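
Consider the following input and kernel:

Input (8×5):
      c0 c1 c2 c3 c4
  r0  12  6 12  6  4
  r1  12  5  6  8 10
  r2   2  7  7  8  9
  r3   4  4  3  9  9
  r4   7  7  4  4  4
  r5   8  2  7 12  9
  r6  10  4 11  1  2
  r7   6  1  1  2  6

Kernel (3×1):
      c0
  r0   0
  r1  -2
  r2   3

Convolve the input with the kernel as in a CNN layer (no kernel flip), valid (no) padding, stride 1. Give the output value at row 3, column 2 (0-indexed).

13

The receptive field on the input at this output position is [3 / 4 / 7]. Elementwise product with the kernel and sum: 4·-2 + 7·3.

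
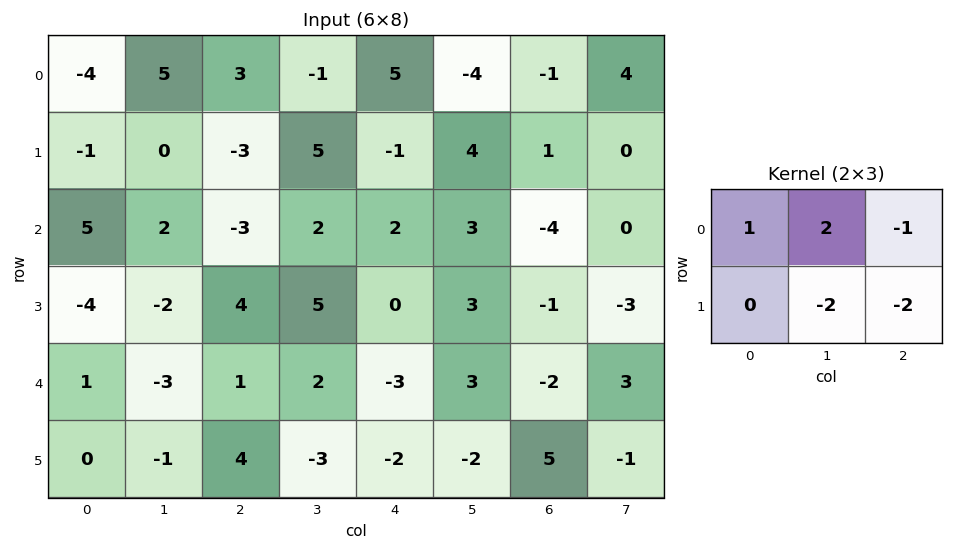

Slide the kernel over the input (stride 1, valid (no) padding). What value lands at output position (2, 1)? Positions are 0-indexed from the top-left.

The receptive field on the input at this output position is [2 -3 2 / -2 4 5]. Elementwise product with the kernel and sum: 2·1 + -3·2 + 2·-1 + 4·-2 + 5·-2.

-24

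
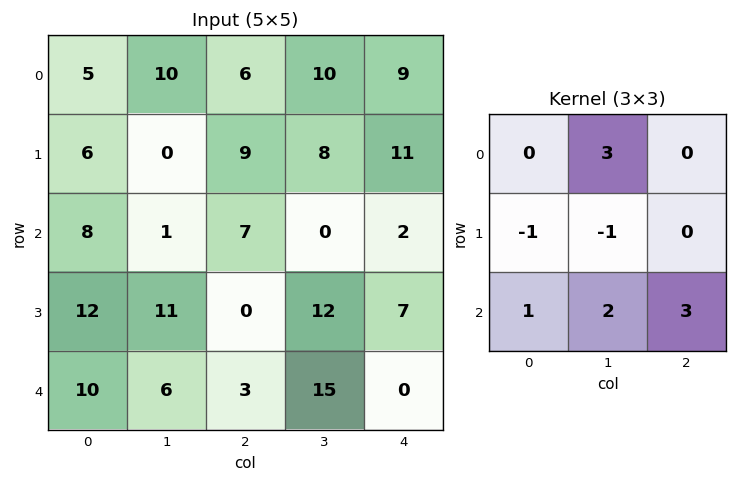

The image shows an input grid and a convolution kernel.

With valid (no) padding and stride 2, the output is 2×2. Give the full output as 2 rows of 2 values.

Output[0,0]: The receptive field on the input at this output position is [5 10 6 / 6 0 9 / 8 1 7]. Elementwise product with the kernel and sum: 10·3 + 6·-1 + 0·-1 + 8·1 + 1·2 + 7·3.

55 26
11 21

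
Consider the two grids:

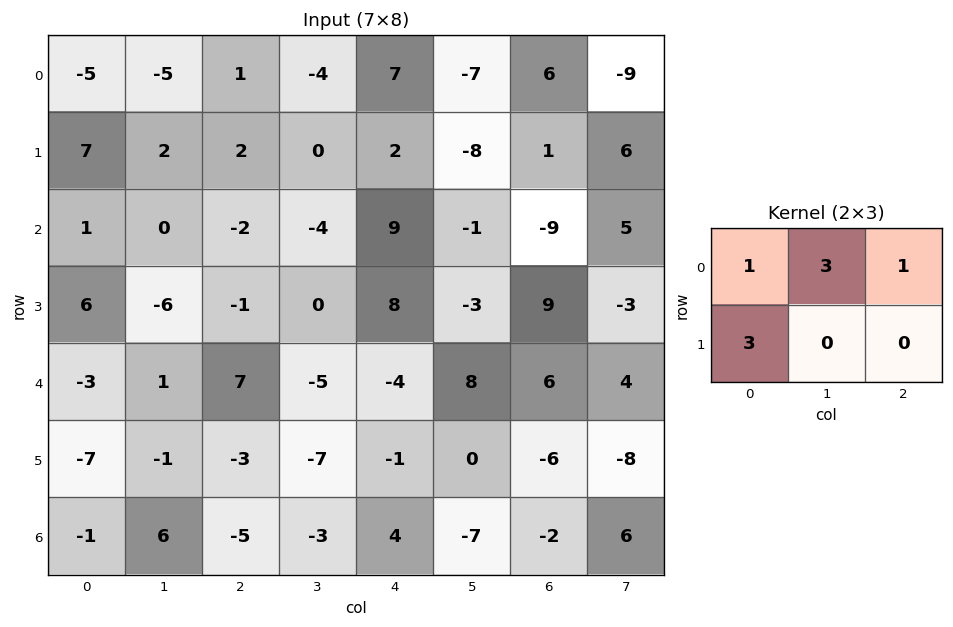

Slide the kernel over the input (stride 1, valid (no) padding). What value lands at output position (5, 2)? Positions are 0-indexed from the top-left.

The receptive field on the input at this output position is [-3 -7 -1 / -5 -3 4]. Elementwise product with the kernel and sum: -3·1 + -7·3 + -1·1 + -5·3.

-40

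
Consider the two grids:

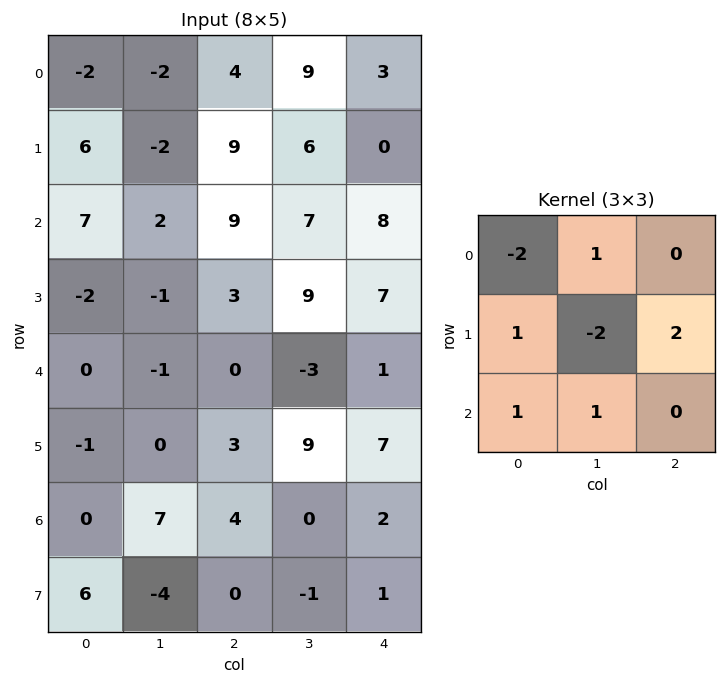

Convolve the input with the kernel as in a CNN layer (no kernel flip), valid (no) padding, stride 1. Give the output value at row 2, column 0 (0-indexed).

The receptive field on the input at this output position is [7 2 9 / -2 -1 3 / 0 -1 0]. Elementwise product with the kernel and sum: 7·-2 + 2·1 + -2·1 + -1·-2 + 3·2 + 0·1 + -1·1.

-7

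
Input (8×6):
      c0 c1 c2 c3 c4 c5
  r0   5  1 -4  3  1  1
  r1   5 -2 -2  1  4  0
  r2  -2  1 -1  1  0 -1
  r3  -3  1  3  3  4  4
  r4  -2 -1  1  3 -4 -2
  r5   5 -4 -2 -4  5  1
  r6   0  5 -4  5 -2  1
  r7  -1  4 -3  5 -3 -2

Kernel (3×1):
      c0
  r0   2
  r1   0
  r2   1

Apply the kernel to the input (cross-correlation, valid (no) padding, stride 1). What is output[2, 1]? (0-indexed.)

The receptive field on the input at this output position is [1 / 1 / -1]. Elementwise product with the kernel and sum: 1·2 + -1·1.

1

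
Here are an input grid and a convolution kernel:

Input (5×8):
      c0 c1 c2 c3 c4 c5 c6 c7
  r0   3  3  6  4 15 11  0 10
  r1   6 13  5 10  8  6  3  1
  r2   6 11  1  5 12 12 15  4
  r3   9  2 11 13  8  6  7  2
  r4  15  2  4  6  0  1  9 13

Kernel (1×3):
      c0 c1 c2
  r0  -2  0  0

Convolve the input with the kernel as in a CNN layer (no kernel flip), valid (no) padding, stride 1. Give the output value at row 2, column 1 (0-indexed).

The receptive field on the input at this output position is [11 1 5]. Elementwise product with the kernel and sum: 11·-2.

-22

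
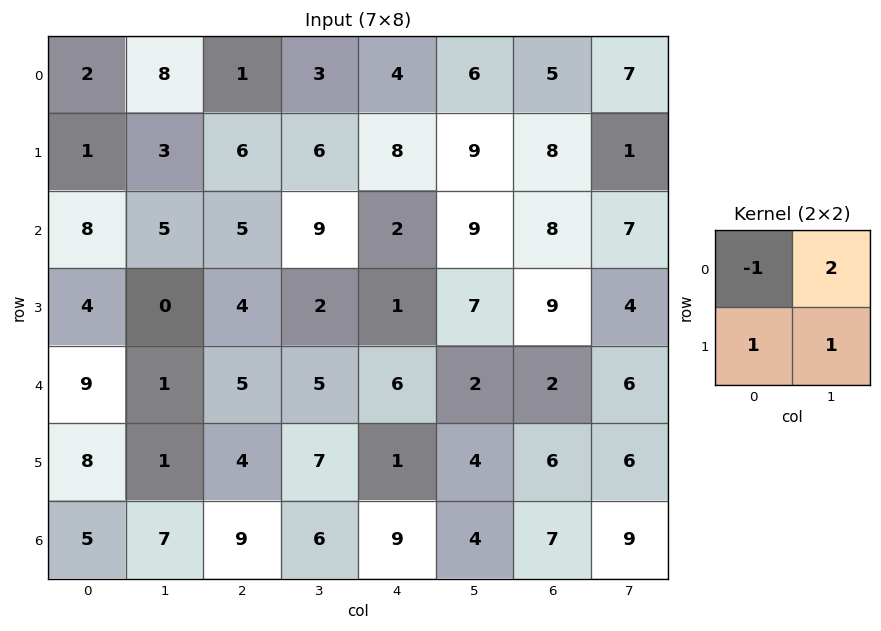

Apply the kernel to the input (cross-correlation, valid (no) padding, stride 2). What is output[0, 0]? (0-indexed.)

The receptive field on the input at this output position is [2 8 / 1 3]. Elementwise product with the kernel and sum: 2·-1 + 8·2 + 1·1 + 3·1.

18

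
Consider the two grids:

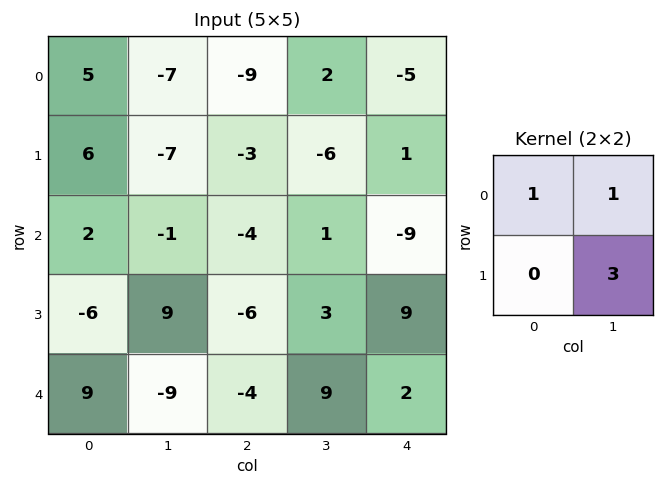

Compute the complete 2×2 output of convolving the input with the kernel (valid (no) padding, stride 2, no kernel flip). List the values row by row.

Output[0,0]: The receptive field on the input at this output position is [5 -7 / 6 -7]. Elementwise product with the kernel and sum: 5·1 + -7·1 + -7·3.
Output[0,1]: The receptive field on the input at this output position is [-9 2 / -3 -6]. Elementwise product with the kernel and sum: -9·1 + 2·1 + -6·3.

-23 -25
28 6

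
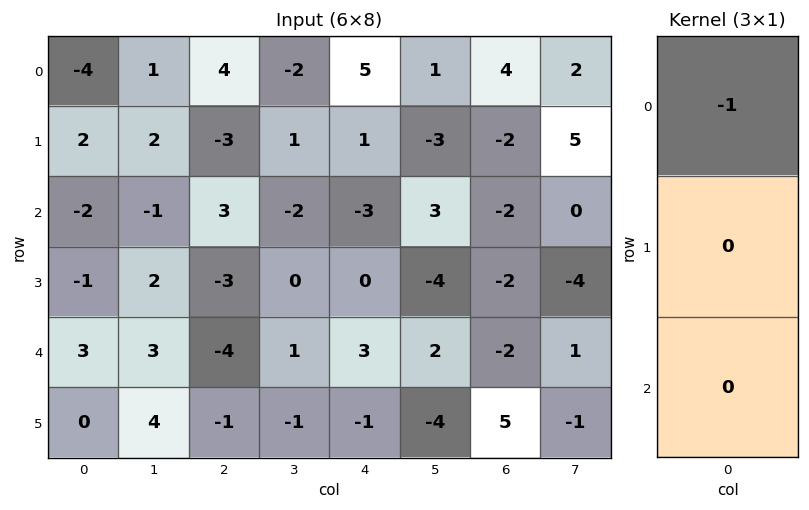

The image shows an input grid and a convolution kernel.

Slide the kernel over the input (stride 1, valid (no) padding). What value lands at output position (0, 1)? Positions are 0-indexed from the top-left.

-1

The receptive field on the input at this output position is [1 / 2 / -1]. Elementwise product with the kernel and sum: 1·-1.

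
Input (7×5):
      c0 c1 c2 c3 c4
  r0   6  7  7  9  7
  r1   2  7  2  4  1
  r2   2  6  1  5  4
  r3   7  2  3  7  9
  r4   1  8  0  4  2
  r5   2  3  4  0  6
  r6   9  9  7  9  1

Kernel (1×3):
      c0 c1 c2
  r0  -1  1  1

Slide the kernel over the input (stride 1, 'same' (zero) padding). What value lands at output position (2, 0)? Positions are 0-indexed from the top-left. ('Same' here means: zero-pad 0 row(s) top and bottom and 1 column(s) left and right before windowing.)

8

The receptive field on the zero-padded input at this output position is [0 2 6]. Elementwise product with the kernel and sum: 0·-1 + 2·1 + 6·1.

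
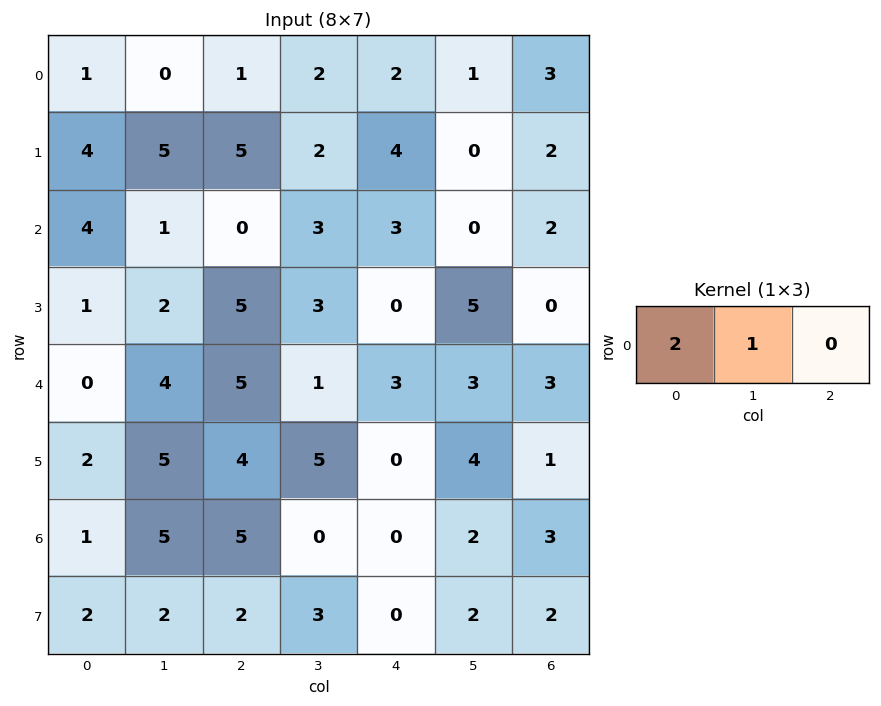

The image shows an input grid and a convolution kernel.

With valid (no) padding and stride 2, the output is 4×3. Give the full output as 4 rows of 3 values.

Output[0,0]: The receptive field on the input at this output position is [1 0 1]. Elementwise product with the kernel and sum: 1·2 + 0·1.

2 4 5
9 3 6
4 11 9
7 10 2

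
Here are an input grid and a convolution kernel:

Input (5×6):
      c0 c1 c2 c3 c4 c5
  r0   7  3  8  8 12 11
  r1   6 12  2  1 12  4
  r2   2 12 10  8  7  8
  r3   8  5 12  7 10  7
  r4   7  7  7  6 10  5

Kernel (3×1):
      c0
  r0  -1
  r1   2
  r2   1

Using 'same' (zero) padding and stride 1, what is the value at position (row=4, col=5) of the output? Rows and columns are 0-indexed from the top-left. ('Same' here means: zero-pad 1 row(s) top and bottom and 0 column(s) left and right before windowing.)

3

The receptive field on the zero-padded input at this output position is [7 / 5 / 0]. Elementwise product with the kernel and sum: 7·-1 + 5·2 + 0·1.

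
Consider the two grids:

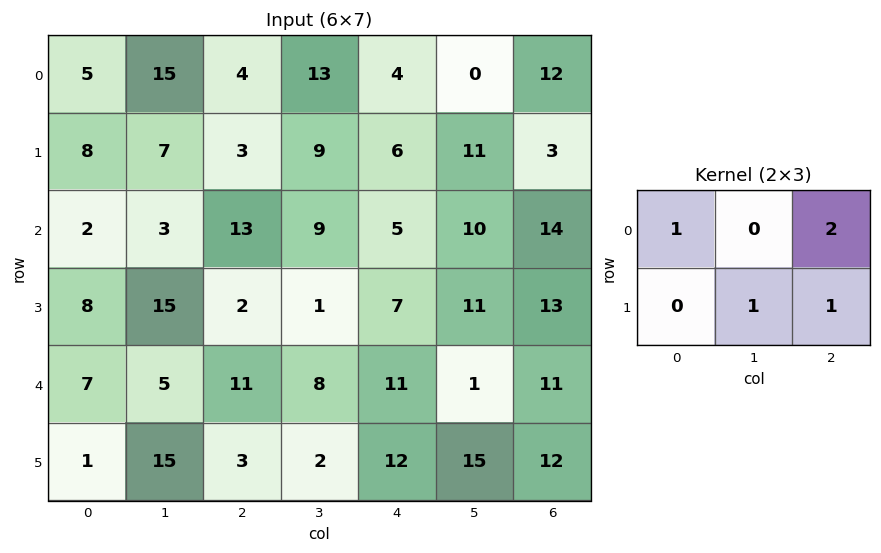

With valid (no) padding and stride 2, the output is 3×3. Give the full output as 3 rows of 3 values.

Output[0,0]: The receptive field on the input at this output position is [5 15 4 / 8 7 3]. Elementwise product with the kernel and sum: 5·1 + 4·2 + 7·1 + 3·1.
Output[0,1]: The receptive field on the input at this output position is [4 13 4 / 3 9 6]. Elementwise product with the kernel and sum: 4·1 + 4·2 + 9·1 + 6·1.

23 27 42
45 31 57
47 47 60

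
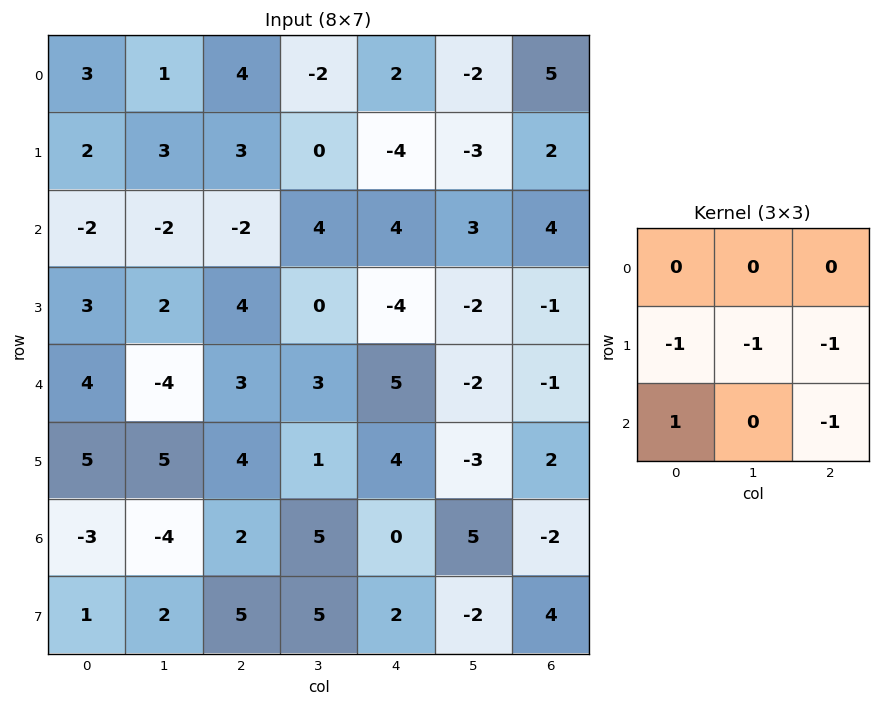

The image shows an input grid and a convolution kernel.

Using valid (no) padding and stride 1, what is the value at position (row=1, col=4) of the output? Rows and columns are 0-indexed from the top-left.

The receptive field on the input at this output position is [-4 -3 2 / 4 3 4 / -4 -2 -1]. Elementwise product with the kernel and sum: 4·-1 + 3·-1 + 4·-1 + -4·1 + -1·-1.

-14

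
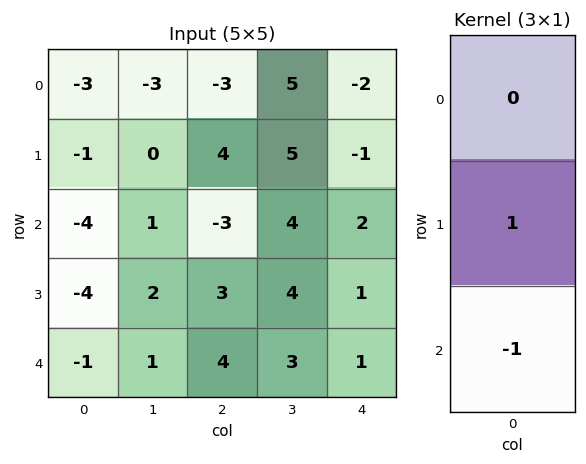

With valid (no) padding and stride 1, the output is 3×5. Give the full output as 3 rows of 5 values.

3 -1 7 1 -3
0 -1 -6 0 1
-3 1 -1 1 0

Output[0,0]: The receptive field on the input at this output position is [-3 / -1 / -4]. Elementwise product with the kernel and sum: -1·1 + -4·-1.
Output[0,1]: The receptive field on the input at this output position is [-3 / 0 / 1]. Elementwise product with the kernel and sum: 0·1 + 1·-1.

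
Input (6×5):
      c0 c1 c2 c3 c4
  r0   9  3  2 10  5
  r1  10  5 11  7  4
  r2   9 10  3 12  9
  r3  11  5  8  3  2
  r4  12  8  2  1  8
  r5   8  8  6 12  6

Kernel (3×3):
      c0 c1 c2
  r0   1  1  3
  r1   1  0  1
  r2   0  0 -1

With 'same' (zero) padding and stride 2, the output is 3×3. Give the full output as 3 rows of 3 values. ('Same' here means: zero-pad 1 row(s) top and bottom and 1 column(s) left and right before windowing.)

-2 6 10
30 56 23
26 19 6

Output[0,0]: The receptive field on the zero-padded input at this output position is [0 0 0 / 0 9 3 / 0 10 5]. Elementwise product with the kernel and sum: 0·1 + 0·1 + 0·3 + 0·1 + 3·1 + 5·-1.
Output[0,1]: The receptive field on the zero-padded input at this output position is [0 0 0 / 3 2 10 / 5 11 7]. Elementwise product with the kernel and sum: 0·1 + 0·1 + 0·3 + 3·1 + 10·1 + 7·-1.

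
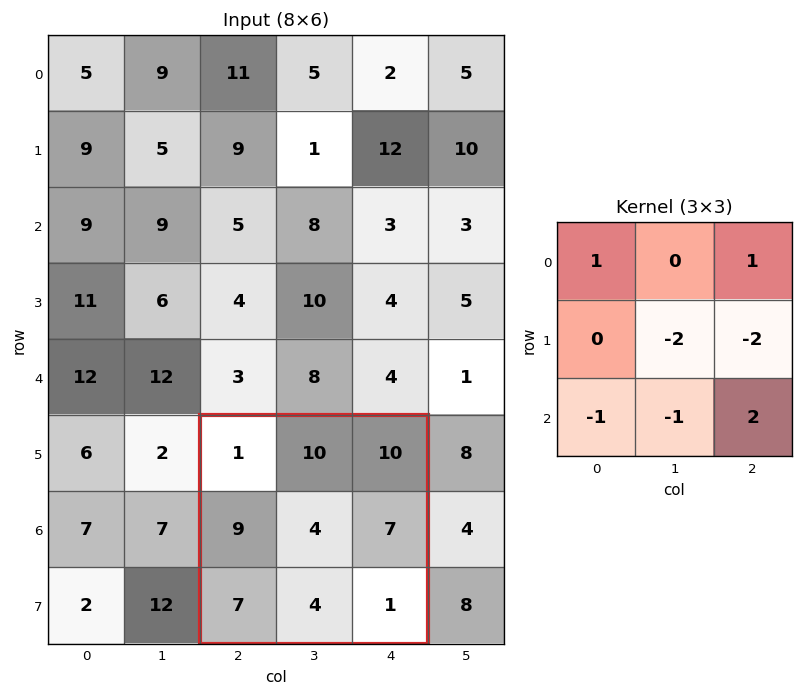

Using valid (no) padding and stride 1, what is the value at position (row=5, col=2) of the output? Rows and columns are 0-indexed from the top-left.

The receptive field on the input at this output position is [1 10 10 / 9 4 7 / 7 4 1]. Elementwise product with the kernel and sum: 1·1 + 10·1 + 4·-2 + 7·-2 + 7·-1 + 4·-1 + 1·2.

-20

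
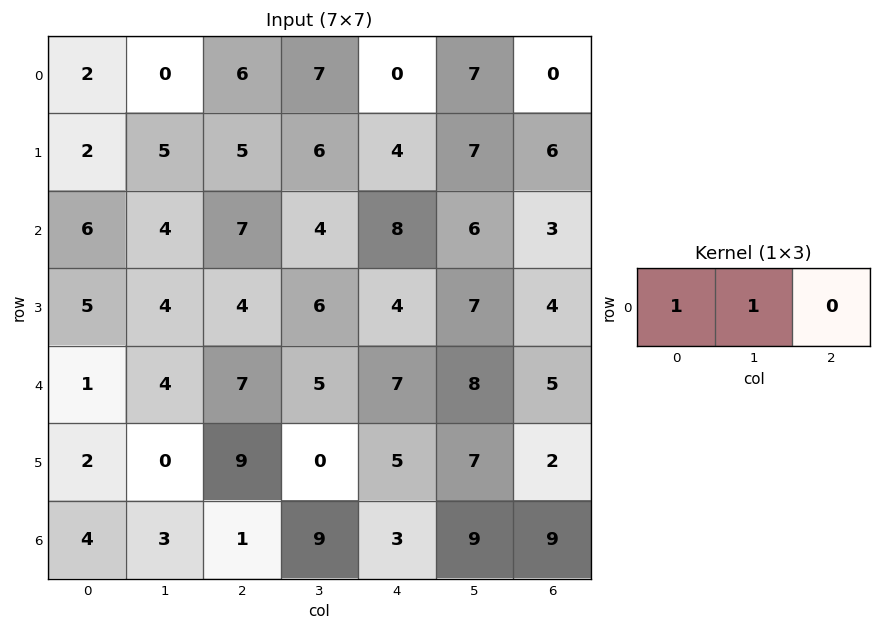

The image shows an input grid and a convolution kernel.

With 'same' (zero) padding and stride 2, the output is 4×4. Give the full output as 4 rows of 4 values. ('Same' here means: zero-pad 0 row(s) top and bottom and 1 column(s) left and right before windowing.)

Output[0,0]: The receptive field on the zero-padded input at this output position is [0 2 0]. Elementwise product with the kernel and sum: 0·1 + 2·1.
Output[0,1]: The receptive field on the zero-padded input at this output position is [0 6 7]. Elementwise product with the kernel and sum: 0·1 + 6·1.

2 6 7 7
6 11 12 9
1 11 12 13
4 4 12 18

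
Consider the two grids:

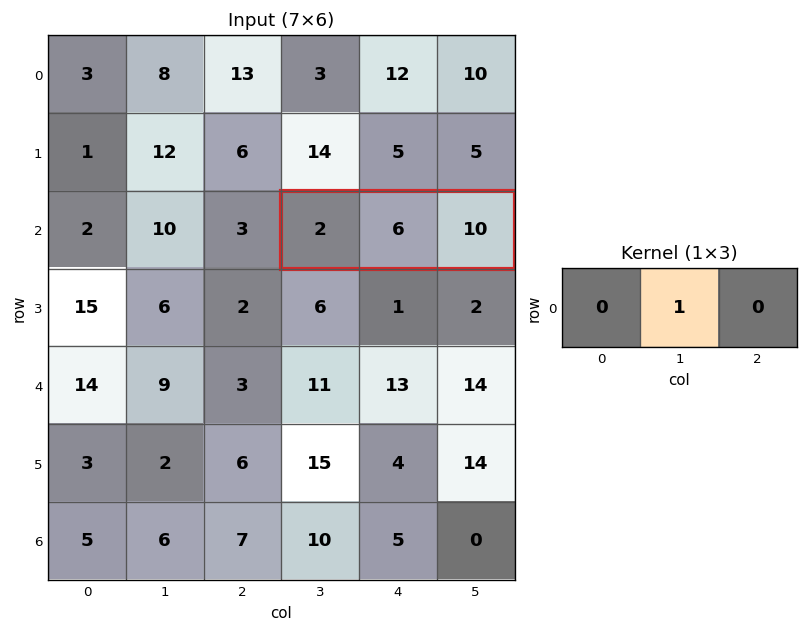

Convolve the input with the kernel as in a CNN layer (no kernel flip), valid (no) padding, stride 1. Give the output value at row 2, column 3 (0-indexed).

6

The receptive field on the input at this output position is [2 6 10]. Elementwise product with the kernel and sum: 6·1.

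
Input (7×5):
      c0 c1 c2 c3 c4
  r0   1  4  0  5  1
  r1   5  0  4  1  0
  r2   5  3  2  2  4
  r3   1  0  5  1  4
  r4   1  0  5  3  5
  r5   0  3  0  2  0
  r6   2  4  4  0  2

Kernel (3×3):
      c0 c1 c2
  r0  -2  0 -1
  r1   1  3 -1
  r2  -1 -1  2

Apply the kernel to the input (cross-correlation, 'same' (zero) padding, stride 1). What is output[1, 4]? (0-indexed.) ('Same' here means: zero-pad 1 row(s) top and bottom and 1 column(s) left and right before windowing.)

The receptive field on the zero-padded input at this output position is [5 1 0 / 1 0 0 / 2 4 0]. Elementwise product with the kernel and sum: 5·-2 + 0·-1 + 1·1 + 0·3 + 0·-1 + 2·-1 + 4·-1 + 0·2.

-15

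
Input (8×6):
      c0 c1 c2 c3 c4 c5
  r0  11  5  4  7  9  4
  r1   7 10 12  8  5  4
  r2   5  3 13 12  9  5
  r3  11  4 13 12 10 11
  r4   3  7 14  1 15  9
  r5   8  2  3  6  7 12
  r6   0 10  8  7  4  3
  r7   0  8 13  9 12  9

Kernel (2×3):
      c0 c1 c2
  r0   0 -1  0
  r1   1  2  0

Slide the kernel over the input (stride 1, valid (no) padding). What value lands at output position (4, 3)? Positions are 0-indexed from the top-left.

5

The receptive field on the input at this output position is [1 15 9 / 6 7 12]. Elementwise product with the kernel and sum: 15·-1 + 6·1 + 7·2.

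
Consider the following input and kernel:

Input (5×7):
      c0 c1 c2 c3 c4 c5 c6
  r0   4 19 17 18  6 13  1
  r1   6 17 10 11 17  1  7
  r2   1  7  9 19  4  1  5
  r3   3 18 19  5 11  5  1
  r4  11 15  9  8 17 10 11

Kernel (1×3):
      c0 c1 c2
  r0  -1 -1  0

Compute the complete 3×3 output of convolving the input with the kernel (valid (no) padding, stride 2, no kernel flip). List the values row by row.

-23 -35 -19
-8 -28 -5
-26 -17 -27

Output[0,0]: The receptive field on the input at this output position is [4 19 17]. Elementwise product with the kernel and sum: 4·-1 + 19·-1.
Output[0,1]: The receptive field on the input at this output position is [17 18 6]. Elementwise product with the kernel and sum: 17·-1 + 18·-1.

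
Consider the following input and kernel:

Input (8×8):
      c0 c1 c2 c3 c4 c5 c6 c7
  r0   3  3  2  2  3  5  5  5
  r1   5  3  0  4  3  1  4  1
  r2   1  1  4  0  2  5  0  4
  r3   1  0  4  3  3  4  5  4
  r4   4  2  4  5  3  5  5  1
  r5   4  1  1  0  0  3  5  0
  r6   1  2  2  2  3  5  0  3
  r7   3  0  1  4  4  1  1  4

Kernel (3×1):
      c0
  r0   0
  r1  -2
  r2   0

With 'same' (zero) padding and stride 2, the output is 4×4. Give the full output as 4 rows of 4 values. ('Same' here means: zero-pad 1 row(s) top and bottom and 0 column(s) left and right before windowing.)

Output[0,0]: The receptive field on the zero-padded input at this output position is [0 / 3 / 5]. Elementwise product with the kernel and sum: 3·-2.
Output[0,1]: The receptive field on the zero-padded input at this output position is [0 / 2 / 0]. Elementwise product with the kernel and sum: 2·-2.

-6 -4 -6 -10
-2 -8 -4 0
-8 -8 -6 -10
-2 -4 -6 0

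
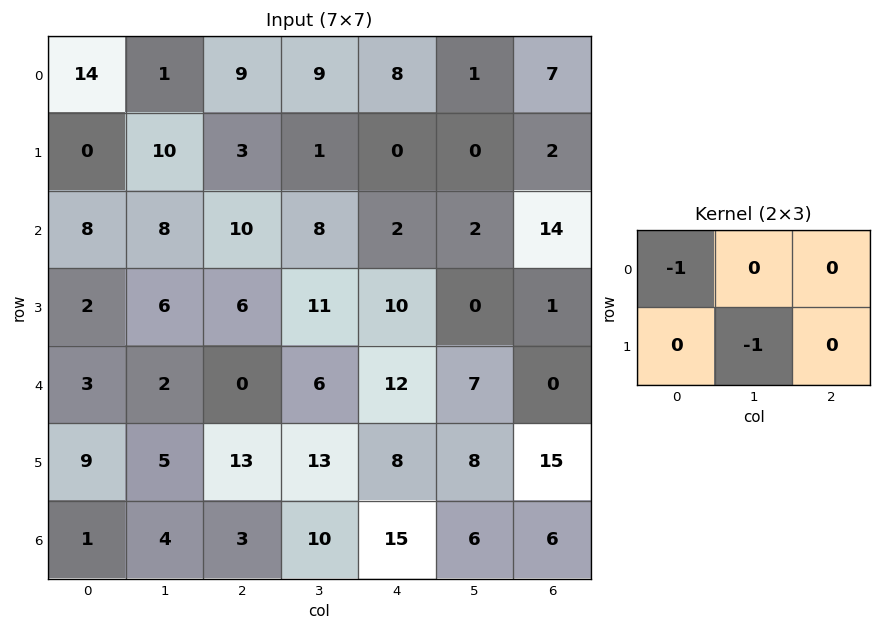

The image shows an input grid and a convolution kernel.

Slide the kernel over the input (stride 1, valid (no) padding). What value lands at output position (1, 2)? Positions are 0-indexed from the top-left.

The receptive field on the input at this output position is [3 1 0 / 10 8 2]. Elementwise product with the kernel and sum: 3·-1 + 8·-1.

-11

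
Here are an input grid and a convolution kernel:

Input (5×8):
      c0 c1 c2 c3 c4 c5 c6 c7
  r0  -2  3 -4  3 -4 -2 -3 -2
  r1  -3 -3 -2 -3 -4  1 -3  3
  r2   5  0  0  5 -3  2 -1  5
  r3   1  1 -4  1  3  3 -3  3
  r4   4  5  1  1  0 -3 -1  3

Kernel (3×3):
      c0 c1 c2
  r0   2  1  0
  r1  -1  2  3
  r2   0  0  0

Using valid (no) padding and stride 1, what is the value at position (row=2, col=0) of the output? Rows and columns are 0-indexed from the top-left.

The receptive field on the input at this output position is [5 0 0 / 1 1 -4 / 4 5 1]. Elementwise product with the kernel and sum: 5·2 + 0·1 + 1·-1 + 1·2 + -4·3.

-1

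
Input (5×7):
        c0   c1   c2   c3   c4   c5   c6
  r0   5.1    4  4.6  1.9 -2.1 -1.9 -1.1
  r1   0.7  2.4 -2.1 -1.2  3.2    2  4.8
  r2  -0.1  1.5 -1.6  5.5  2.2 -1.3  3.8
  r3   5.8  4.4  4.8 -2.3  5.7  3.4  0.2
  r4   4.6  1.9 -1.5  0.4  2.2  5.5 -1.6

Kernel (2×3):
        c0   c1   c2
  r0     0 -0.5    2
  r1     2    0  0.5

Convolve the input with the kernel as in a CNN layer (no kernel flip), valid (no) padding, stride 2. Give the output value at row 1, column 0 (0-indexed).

The receptive field on the input at this output position is [-0.1 1.5 -1.6 / 5.8 4.4 4.8]. Elementwise product with the kernel and sum: 1.5·-0.5 + -1.6·2 + 5.8·2 + 4.8·0.5.

10.05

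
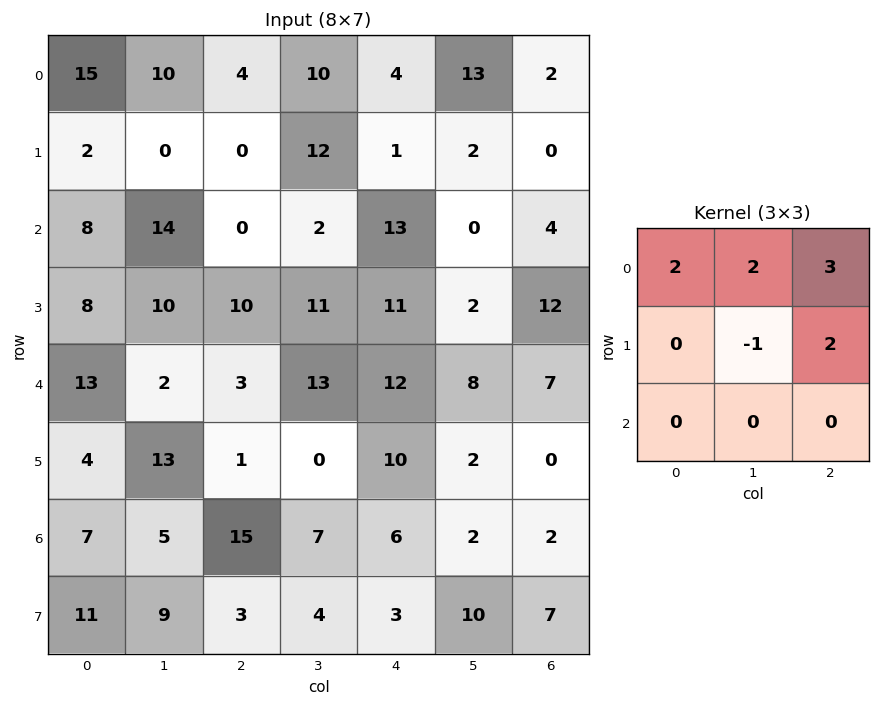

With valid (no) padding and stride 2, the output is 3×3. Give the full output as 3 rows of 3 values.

Output[0,0]: The receptive field on the input at this output position is [15 10 4 / 2 0 0 / 8 14 0]. Elementwise product with the kernel and sum: 15·2 + 10·2 + 4·3 + 0·-1 + 0·2.

62 30 38
54 54 60
28 88 59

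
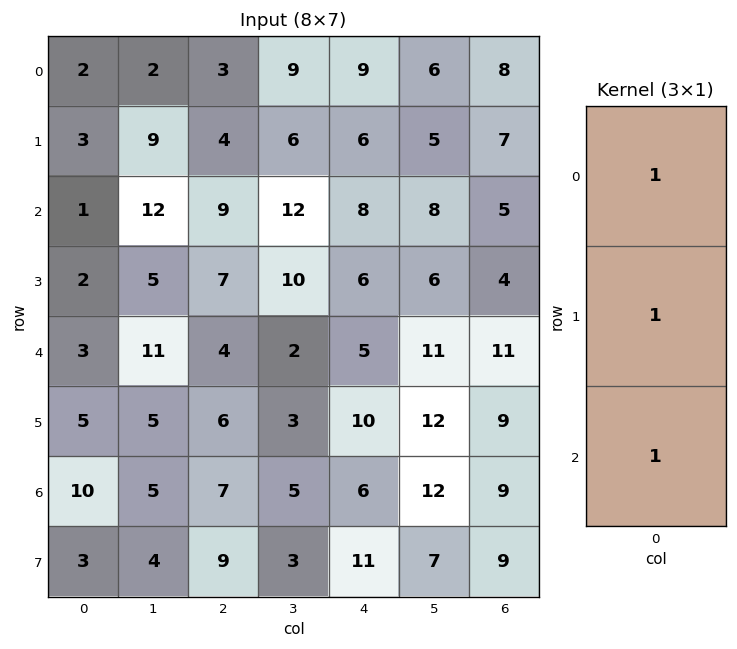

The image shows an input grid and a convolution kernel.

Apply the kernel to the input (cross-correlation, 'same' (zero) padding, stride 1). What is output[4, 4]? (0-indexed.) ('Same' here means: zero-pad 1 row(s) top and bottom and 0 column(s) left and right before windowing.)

21

The receptive field on the zero-padded input at this output position is [6 / 5 / 10]. Elementwise product with the kernel and sum: 6·1 + 5·1 + 10·1.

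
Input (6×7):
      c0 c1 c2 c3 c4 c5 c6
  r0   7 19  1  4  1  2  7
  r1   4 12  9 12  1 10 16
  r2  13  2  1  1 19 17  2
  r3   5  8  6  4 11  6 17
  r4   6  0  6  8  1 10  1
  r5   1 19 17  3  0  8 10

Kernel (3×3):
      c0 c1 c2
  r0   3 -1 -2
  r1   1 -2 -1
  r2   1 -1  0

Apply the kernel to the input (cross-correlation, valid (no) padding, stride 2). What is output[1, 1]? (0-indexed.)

-51

The receptive field on the input at this output position is [1 1 19 / 6 4 11 / 6 8 1]. Elementwise product with the kernel and sum: 1·3 + 1·-1 + 19·-2 + 6·1 + 4·-2 + 11·-1 + 6·1 + 8·-1.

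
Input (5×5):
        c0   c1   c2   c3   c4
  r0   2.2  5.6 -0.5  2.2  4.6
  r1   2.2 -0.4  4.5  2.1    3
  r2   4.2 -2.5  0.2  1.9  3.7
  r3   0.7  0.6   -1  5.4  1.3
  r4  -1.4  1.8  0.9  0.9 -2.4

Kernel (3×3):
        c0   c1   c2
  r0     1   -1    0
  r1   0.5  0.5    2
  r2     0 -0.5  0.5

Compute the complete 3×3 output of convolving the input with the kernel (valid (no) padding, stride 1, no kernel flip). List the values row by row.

7.85 13.2 7.5
3.05 0.95 8.8
4.9 7.9 1.45

Output[0,0]: The receptive field on the input at this output position is [2.2 5.6 -0.5 / 2.2 -0.4 4.5 / 4.2 -2.5 0.2]. Elementwise product with the kernel and sum: 2.2·1 + 5.6·-1 + 2.2·0.5 + -0.4·0.5 + 4.5·2 + -2.5·-0.5 + 0.2·0.5.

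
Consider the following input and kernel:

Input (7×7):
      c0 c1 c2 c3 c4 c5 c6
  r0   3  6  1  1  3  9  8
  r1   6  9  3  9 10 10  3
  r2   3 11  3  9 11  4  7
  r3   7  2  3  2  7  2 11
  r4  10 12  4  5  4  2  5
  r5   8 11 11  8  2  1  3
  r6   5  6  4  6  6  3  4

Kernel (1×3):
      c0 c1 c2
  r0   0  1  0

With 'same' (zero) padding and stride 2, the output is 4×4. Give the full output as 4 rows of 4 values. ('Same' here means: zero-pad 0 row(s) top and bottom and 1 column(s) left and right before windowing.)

Output[0,0]: The receptive field on the zero-padded input at this output position is [0 3 6]. Elementwise product with the kernel and sum: 3·1.

3 1 3 8
3 3 11 7
10 4 4 5
5 4 6 4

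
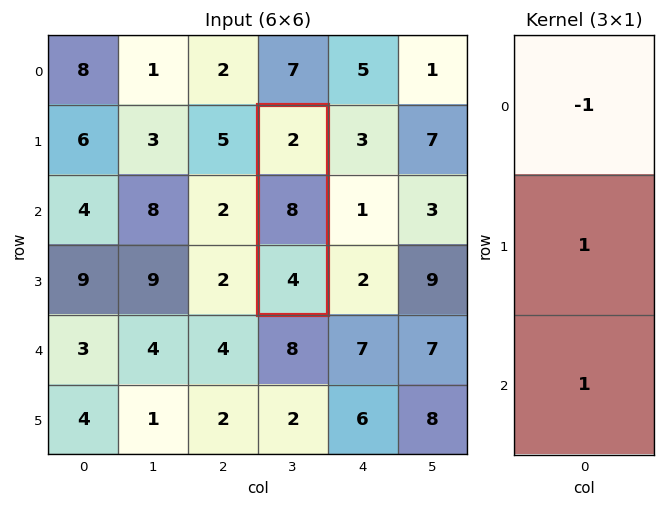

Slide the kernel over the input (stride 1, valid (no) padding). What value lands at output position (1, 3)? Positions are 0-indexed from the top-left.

10

The receptive field on the input at this output position is [2 / 8 / 4]. Elementwise product with the kernel and sum: 2·-1 + 8·1 + 4·1.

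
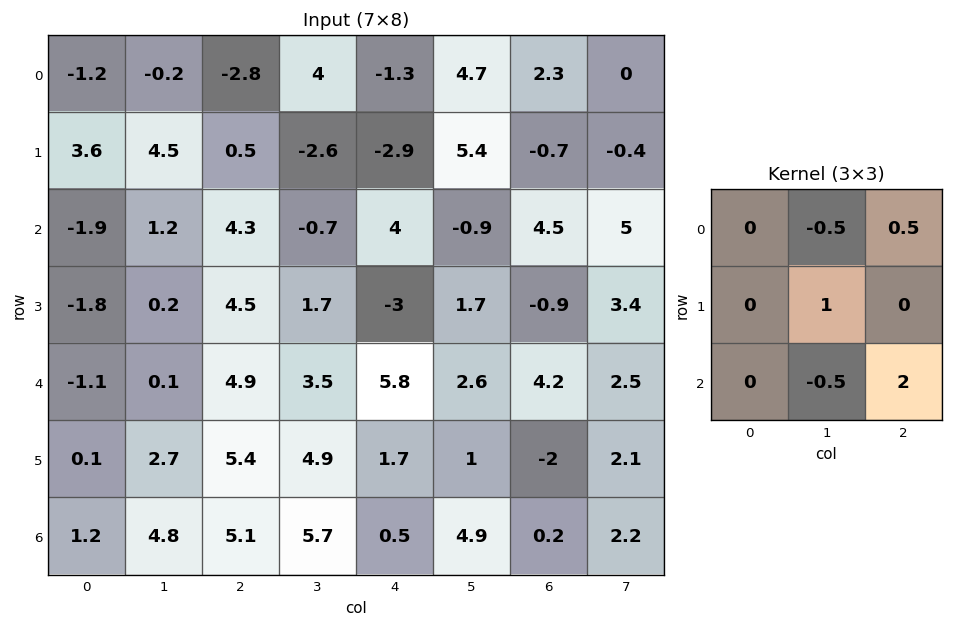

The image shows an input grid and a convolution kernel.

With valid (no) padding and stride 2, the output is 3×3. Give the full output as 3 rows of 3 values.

11.2 3.1 13.65
11.5 13.9 11.5
12.9 4.2 -0.25

Output[0,0]: The receptive field on the input at this output position is [-1.2 -0.2 -2.8 / 3.6 4.5 0.5 / -1.9 1.2 4.3]. Elementwise product with the kernel and sum: -0.2·-0.5 + -2.8·0.5 + 4.5·1 + 1.2·-0.5 + 4.3·2.
Output[0,1]: The receptive field on the input at this output position is [-2.8 4 -1.3 / 0.5 -2.6 -2.9 / 4.3 -0.7 4]. Elementwise product with the kernel and sum: 4·-0.5 + -1.3·0.5 + -2.6·1 + -0.7·-0.5 + 4·2.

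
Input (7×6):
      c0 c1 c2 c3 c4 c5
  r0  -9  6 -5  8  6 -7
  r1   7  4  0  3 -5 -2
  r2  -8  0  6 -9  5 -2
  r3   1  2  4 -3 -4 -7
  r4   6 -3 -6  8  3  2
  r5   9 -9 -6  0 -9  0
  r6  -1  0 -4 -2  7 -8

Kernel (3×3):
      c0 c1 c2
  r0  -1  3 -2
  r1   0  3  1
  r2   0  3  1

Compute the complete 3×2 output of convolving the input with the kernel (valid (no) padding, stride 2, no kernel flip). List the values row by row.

Output[0,0]: The receptive field on the input at this output position is [-9 6 -5 / 7 4 0 / -8 0 6]. Elementwise product with the kernel and sum: -9·-1 + 6·3 + -5·-2 + 4·3 + 0·1 + 0·3 + 6·1.

55 -1
-9 -29
-40 16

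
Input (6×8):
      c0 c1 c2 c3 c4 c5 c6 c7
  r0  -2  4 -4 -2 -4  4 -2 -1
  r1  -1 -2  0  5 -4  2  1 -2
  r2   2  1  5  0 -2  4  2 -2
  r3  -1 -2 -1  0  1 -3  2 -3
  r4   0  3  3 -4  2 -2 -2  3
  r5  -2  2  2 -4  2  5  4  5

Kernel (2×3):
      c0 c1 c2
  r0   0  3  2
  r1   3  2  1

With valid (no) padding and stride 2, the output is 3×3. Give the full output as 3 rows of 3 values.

Output[0,0]: The receptive field on the input at this output position is [-2 4 -4 / -1 -2 0]. Elementwise product with the kernel and sum: 4·3 + -4·2 + -1·3 + -2·2 + 0·1.
Output[0,1]: The receptive field on the input at this output position is [-4 -2 -4 / 0 5 -4]. Elementwise product with the kernel and sum: -2·3 + -4·2 + 0·3 + 5·2 + -4·1.

-3 -8 1
5 -6 15
15 -8 10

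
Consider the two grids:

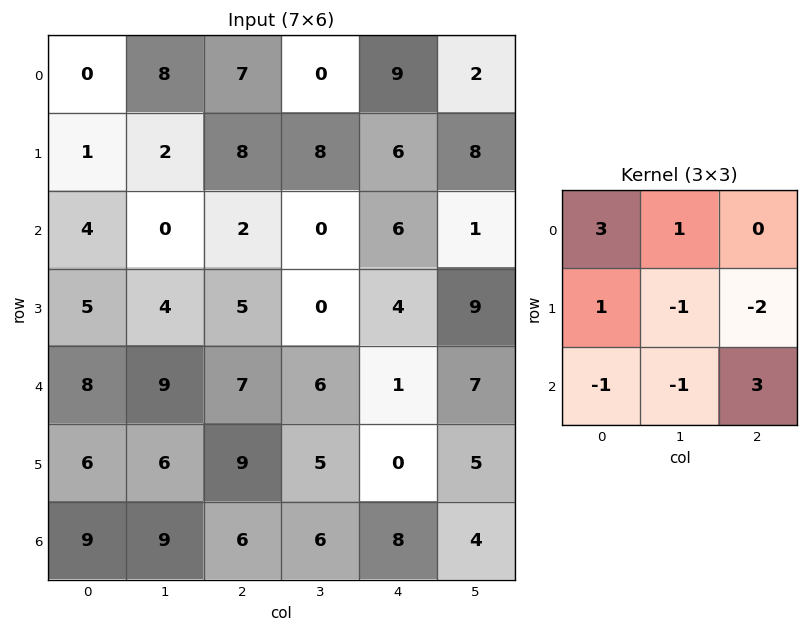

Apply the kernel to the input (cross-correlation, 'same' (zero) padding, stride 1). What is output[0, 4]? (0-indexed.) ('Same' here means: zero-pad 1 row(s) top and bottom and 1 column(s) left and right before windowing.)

-3

The receptive field on the zero-padded input at this output position is [0 0 0 / 0 9 2 / 8 6 8]. Elementwise product with the kernel and sum: 0·3 + 0·1 + 0·1 + 9·-1 + 2·-2 + 8·-1 + 6·-1 + 8·3.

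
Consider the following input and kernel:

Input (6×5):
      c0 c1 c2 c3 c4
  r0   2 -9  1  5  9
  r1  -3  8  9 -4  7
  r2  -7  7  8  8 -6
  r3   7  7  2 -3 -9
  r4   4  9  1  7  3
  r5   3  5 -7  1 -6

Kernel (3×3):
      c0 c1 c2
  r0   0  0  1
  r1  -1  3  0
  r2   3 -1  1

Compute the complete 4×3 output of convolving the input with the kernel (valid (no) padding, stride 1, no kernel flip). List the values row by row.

8 45 -2
53 29 23
26 40 -18
22 14 -17

Output[0,0]: The receptive field on the input at this output position is [2 -9 1 / -3 8 9 / -7 7 8]. Elementwise product with the kernel and sum: 1·1 + -3·-1 + 8·3 + -7·3 + 7·-1 + 8·1.
Output[0,1]: The receptive field on the input at this output position is [-9 1 5 / 8 9 -4 / 7 8 8]. Elementwise product with the kernel and sum: 5·1 + 8·-1 + 9·3 + 7·3 + 8·-1 + 8·1.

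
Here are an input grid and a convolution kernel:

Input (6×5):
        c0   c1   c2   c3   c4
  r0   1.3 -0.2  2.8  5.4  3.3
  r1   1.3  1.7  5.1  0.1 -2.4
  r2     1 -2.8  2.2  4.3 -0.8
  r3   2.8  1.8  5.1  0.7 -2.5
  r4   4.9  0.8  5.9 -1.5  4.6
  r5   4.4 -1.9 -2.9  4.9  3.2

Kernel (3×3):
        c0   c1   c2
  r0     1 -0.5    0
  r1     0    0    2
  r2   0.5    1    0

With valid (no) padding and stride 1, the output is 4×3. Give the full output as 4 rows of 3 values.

9.3 -0.6 0.7
8.05 13.75 6.7
15.85 3.8 -3.5
14 -7.6 17.4

Output[0,0]: The receptive field on the input at this output position is [1.3 -0.2 2.8 / 1.3 1.7 5.1 / 1 -2.8 2.2]. Elementwise product with the kernel and sum: 1.3·1 + -0.2·-0.5 + 5.1·2 + 1·0.5 + -2.8·1.
Output[0,1]: The receptive field on the input at this output position is [-0.2 2.8 5.4 / 1.7 5.1 0.1 / -2.8 2.2 4.3]. Elementwise product with the kernel and sum: -0.2·1 + 2.8·-0.5 + 0.1·2 + -2.8·0.5 + 2.2·1.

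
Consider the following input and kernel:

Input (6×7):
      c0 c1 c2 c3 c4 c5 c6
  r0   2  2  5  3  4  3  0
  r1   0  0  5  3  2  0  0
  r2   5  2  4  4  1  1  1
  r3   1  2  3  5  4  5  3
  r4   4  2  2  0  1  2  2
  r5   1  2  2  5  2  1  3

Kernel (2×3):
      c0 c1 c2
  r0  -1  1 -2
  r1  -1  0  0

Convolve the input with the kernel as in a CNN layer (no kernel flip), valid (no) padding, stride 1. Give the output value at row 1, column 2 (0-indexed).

-10

The receptive field on the input at this output position is [5 3 2 / 4 4 1]. Elementwise product with the kernel and sum: 5·-1 + 3·1 + 2·-2 + 4·-1.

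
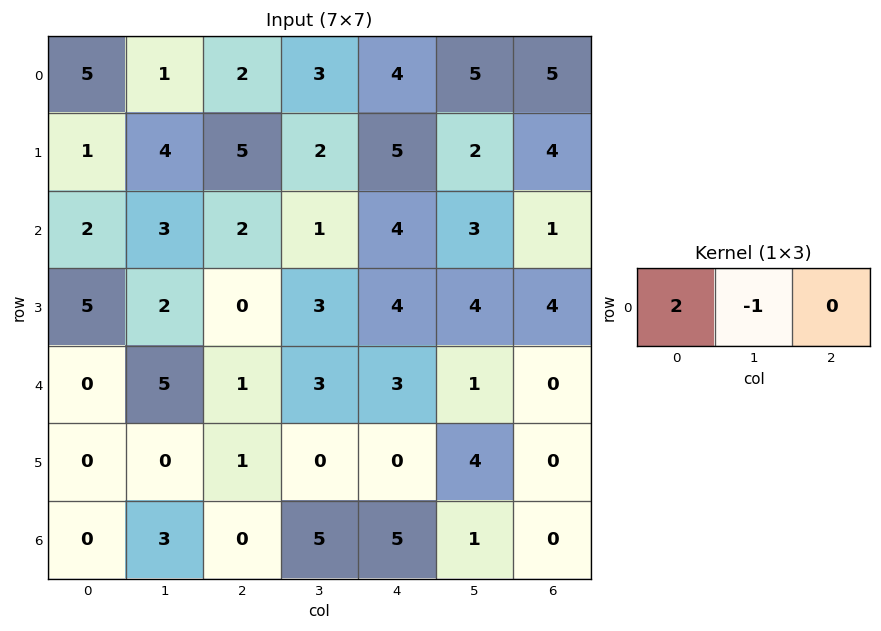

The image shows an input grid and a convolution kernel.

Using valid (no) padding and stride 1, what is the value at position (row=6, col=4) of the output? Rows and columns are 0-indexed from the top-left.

The receptive field on the input at this output position is [5 1 0]. Elementwise product with the kernel and sum: 5·2 + 1·-1.

9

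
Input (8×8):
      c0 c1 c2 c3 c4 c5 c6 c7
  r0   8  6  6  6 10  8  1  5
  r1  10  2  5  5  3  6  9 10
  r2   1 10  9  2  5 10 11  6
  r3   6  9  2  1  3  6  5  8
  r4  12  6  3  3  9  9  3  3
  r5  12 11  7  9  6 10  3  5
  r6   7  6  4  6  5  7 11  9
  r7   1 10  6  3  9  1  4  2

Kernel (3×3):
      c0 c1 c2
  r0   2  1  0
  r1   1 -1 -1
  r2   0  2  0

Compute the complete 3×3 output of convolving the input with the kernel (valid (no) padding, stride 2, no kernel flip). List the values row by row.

Output[0,0]: The receptive field on the input at this output position is [8 6 6 / 10 2 5 / 1 10 9]. Elementwise product with the kernel and sum: 8·2 + 6·1 + 10·1 + 2·-1 + 5·-1 + 10·2.

45 19 36
19 24 30
36 13 34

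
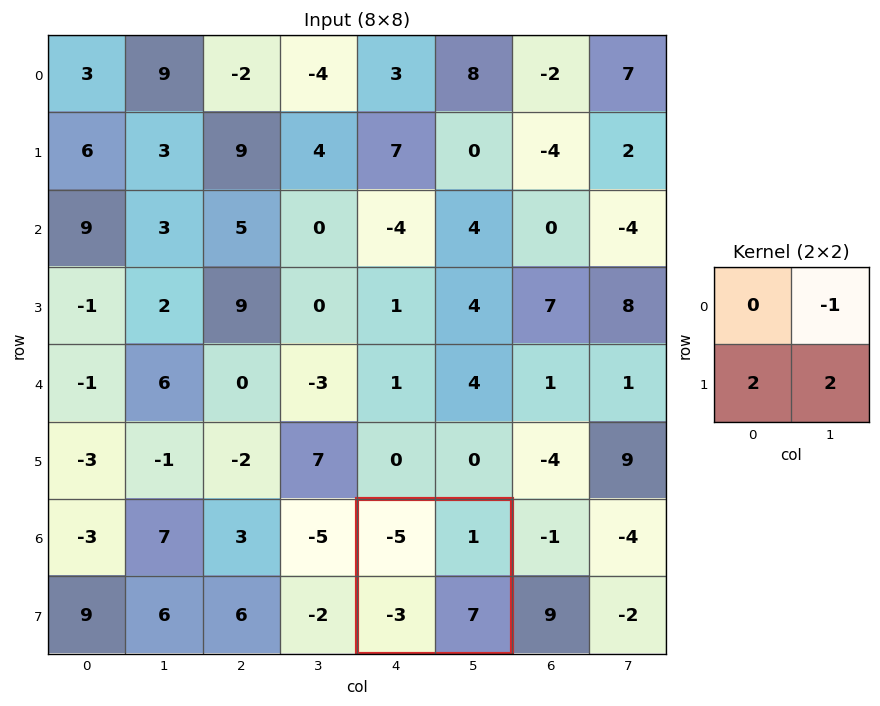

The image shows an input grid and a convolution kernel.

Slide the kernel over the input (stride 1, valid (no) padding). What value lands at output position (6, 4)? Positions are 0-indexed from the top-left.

The receptive field on the input at this output position is [-5 1 / -3 7]. Elementwise product with the kernel and sum: 1·-1 + -3·2 + 7·2.

7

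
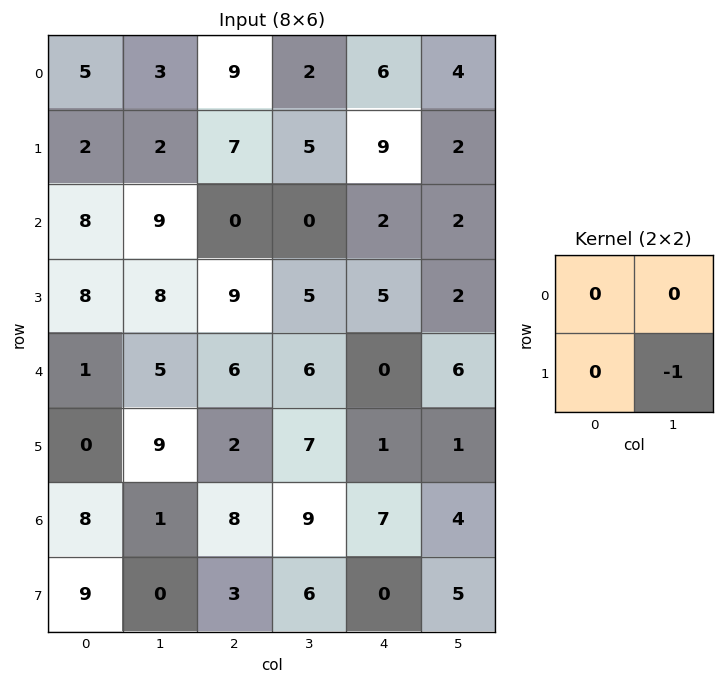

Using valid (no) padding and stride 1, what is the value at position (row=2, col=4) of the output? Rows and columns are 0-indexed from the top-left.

-2

The receptive field on the input at this output position is [2 2 / 5 2]. Elementwise product with the kernel and sum: 2·-1.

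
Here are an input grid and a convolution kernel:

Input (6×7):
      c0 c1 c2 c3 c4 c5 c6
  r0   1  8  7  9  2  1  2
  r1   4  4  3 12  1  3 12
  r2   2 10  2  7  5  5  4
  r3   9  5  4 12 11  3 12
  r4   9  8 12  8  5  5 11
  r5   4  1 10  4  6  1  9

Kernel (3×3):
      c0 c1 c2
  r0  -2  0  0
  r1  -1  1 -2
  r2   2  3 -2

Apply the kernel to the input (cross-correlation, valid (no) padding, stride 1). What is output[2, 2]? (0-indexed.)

20

The receptive field on the input at this output position is [2 7 5 / 4 12 11 / 12 8 5]. Elementwise product with the kernel and sum: 2·-2 + 4·-1 + 12·1 + 11·-2 + 12·2 + 8·3 + 5·-2.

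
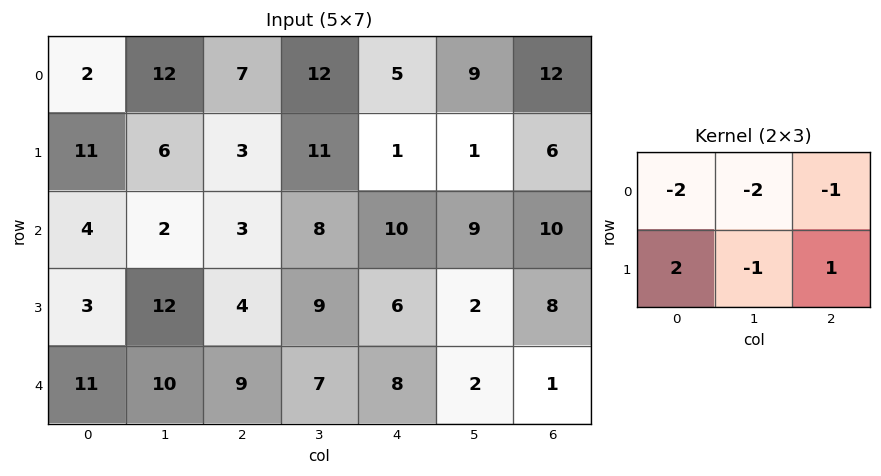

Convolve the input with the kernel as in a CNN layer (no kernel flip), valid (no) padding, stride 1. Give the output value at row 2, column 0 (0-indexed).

The receptive field on the input at this output position is [4 2 3 / 3 12 4]. Elementwise product with the kernel and sum: 4·-2 + 2·-2 + 3·-1 + 3·2 + 12·-1 + 4·1.

-17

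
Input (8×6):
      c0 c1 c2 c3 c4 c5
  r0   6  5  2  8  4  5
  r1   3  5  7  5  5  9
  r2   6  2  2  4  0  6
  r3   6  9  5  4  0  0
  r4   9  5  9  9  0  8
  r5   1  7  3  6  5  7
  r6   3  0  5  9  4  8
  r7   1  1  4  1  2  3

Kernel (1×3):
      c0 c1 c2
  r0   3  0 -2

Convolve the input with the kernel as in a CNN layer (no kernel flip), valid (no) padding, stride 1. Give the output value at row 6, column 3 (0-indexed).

The receptive field on the input at this output position is [9 4 8]. Elementwise product with the kernel and sum: 9·3 + 8·-2.

11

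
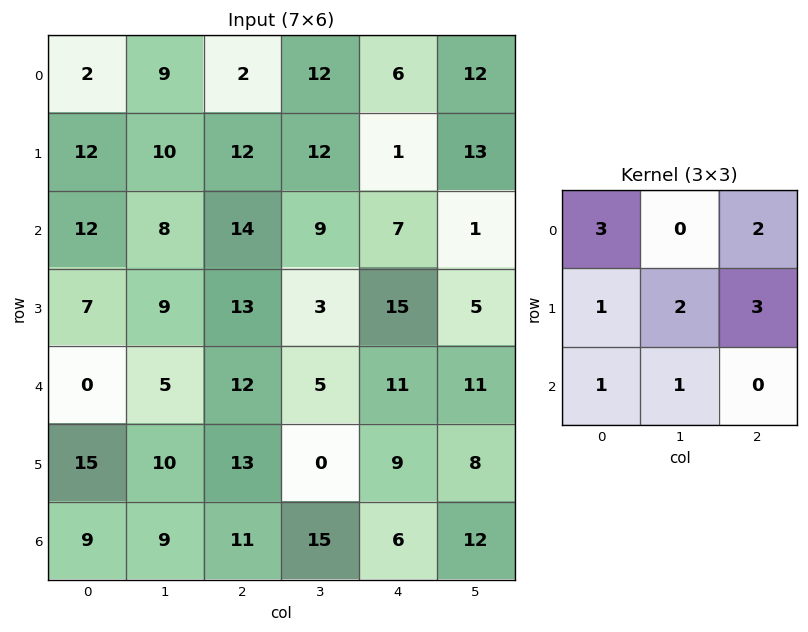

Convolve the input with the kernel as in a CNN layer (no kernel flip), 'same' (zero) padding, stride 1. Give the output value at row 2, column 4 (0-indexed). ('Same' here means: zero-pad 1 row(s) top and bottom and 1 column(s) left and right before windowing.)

The receptive field on the zero-padded input at this output position is [12 1 13 / 9 7 1 / 3 15 5]. Elementwise product with the kernel and sum: 12·3 + 13·2 + 9·1 + 7·2 + 1·3 + 3·1 + 15·1.

106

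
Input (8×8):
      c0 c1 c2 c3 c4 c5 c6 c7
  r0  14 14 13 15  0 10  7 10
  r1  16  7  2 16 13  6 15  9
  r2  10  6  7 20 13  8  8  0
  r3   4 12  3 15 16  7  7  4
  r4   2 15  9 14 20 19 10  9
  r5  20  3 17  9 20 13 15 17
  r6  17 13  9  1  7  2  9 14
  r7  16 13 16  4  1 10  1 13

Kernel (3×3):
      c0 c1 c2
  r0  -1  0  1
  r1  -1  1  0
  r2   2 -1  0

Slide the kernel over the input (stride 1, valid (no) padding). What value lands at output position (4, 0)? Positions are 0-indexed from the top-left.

The receptive field on the input at this output position is [2 15 9 / 20 3 17 / 17 13 9]. Elementwise product with the kernel and sum: 2·-1 + 9·1 + 20·-1 + 3·1 + 17·2 + 13·-1.

11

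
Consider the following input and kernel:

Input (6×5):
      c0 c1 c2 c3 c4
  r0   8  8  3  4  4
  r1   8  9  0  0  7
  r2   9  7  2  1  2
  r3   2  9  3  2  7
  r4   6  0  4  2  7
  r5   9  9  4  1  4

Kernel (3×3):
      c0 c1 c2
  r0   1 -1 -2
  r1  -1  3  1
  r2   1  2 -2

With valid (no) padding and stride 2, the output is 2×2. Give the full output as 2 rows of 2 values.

32 -2
24 1

Output[0,0]: The receptive field on the input at this output position is [8 8 3 / 8 9 0 / 9 7 2]. Elementwise product with the kernel and sum: 8·1 + 8·-1 + 3·-2 + 8·-1 + 9·3 + 0·1 + 9·1 + 7·2 + 2·-2.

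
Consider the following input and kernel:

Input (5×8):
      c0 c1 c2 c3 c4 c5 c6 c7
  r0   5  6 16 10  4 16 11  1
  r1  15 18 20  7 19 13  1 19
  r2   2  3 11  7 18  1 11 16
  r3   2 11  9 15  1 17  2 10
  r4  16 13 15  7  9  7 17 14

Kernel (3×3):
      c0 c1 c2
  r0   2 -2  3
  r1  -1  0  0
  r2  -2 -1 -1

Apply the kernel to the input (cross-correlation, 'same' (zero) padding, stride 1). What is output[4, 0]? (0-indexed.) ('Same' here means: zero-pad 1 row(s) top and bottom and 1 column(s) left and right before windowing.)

The receptive field on the zero-padded input at this output position is [0 2 11 / 0 16 13 / 0 0 0]. Elementwise product with the kernel and sum: 0·2 + 2·-2 + 11·3 + 0·-1 + 0·-2 + 0·-1 + 0·-1.

29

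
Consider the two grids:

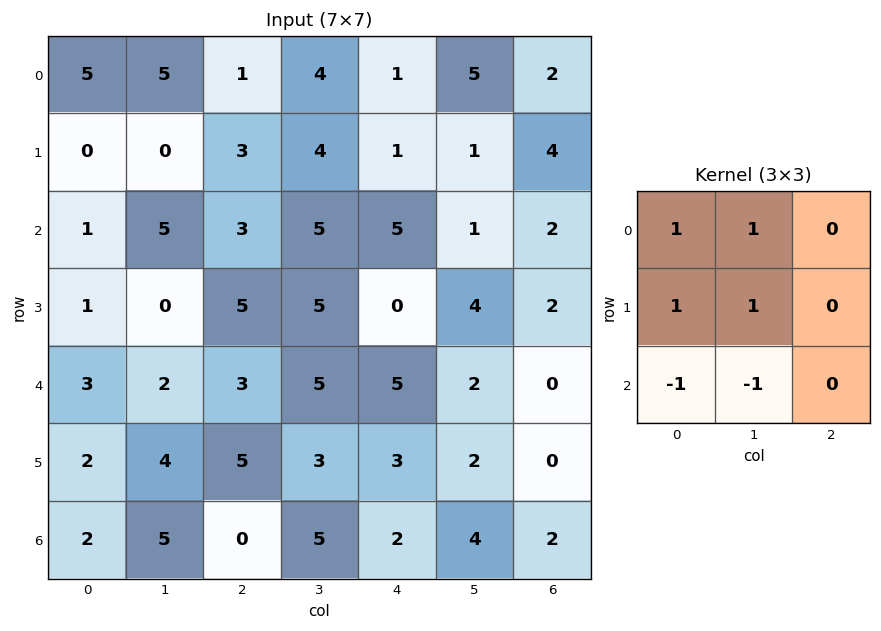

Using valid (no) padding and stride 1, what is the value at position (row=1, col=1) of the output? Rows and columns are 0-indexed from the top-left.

The receptive field on the input at this output position is [0 3 4 / 5 3 5 / 0 5 5]. Elementwise product with the kernel and sum: 0·1 + 3·1 + 5·1 + 3·1 + 0·-1 + 5·-1.

6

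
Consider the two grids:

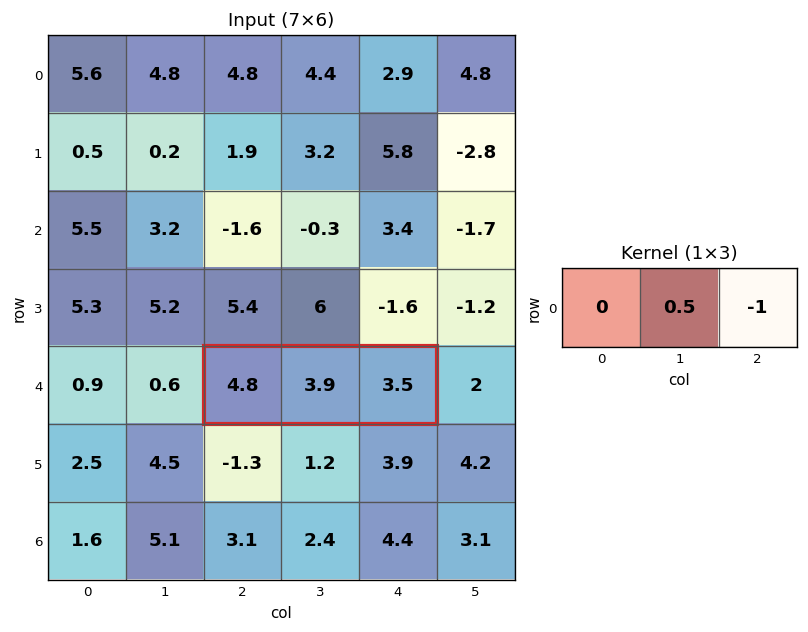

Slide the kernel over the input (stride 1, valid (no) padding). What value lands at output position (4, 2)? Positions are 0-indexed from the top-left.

The receptive field on the input at this output position is [4.8 3.9 3.5]. Elementwise product with the kernel and sum: 3.9·0.5 + 3.5·-1.

-1.55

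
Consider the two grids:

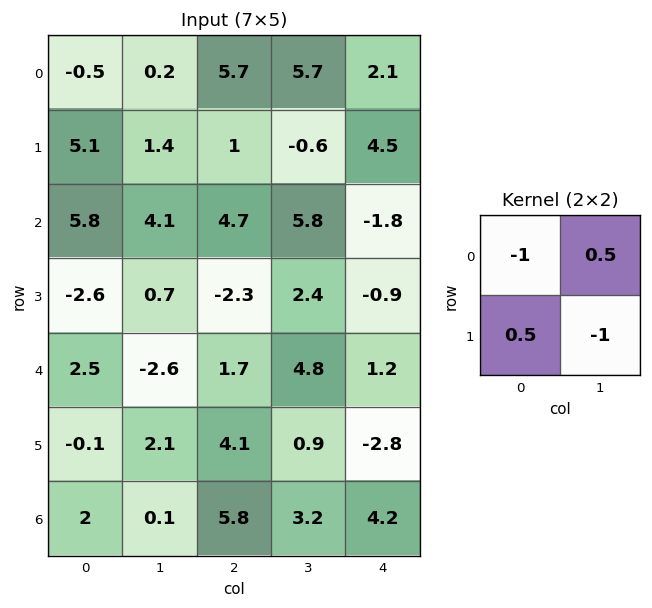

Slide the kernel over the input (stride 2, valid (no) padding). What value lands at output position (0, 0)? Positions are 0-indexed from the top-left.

The receptive field on the input at this output position is [-0.5 0.2 / 5.1 1.4]. Elementwise product with the kernel and sum: -0.5·-1 + 0.2·0.5 + 5.1·0.5 + 1.4·-1.

1.75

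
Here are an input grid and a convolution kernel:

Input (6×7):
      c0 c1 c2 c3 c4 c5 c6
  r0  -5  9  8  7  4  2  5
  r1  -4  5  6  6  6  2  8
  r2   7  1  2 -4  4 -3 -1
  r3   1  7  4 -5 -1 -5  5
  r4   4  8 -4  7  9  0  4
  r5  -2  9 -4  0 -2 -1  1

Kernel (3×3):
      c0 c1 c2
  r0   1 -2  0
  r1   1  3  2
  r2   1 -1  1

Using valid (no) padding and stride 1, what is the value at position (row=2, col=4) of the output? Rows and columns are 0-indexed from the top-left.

17

The receptive field on the input at this output position is [4 -3 -1 / -1 -5 5 / 9 0 4]. Elementwise product with the kernel and sum: 4·1 + -3·-2 + -1·1 + -5·3 + 5·2 + 9·1 + 0·-1 + 4·1.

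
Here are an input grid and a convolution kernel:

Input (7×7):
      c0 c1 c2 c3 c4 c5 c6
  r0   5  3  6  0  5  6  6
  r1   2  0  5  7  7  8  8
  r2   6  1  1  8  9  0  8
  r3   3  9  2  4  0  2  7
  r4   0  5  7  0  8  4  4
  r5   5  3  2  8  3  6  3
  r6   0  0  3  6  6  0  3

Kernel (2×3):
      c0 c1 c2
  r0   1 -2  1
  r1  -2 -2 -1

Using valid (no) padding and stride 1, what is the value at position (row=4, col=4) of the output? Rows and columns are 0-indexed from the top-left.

The receptive field on the input at this output position is [8 4 4 / 3 6 3]. Elementwise product with the kernel and sum: 8·1 + 4·-2 + 4·1 + 3·-2 + 6·-2 + 3·-1.

-17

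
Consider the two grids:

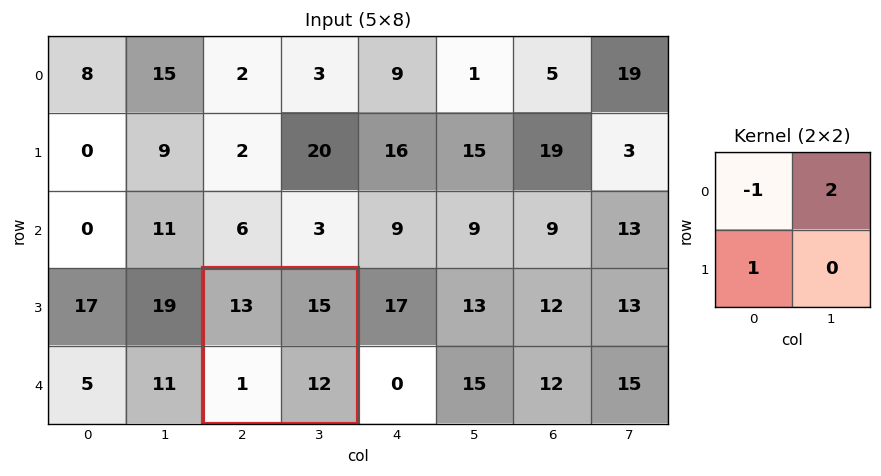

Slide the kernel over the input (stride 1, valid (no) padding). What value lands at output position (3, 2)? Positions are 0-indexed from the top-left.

The receptive field on the input at this output position is [13 15 / 1 12]. Elementwise product with the kernel and sum: 13·-1 + 15·2 + 1·1.

18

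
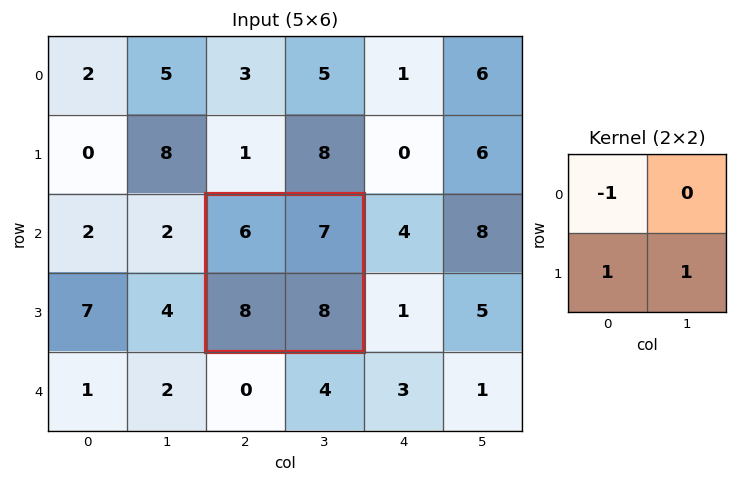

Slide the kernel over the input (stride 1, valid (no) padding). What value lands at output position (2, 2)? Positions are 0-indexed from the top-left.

10

The receptive field on the input at this output position is [6 7 / 8 8]. Elementwise product with the kernel and sum: 6·-1 + 8·1 + 8·1.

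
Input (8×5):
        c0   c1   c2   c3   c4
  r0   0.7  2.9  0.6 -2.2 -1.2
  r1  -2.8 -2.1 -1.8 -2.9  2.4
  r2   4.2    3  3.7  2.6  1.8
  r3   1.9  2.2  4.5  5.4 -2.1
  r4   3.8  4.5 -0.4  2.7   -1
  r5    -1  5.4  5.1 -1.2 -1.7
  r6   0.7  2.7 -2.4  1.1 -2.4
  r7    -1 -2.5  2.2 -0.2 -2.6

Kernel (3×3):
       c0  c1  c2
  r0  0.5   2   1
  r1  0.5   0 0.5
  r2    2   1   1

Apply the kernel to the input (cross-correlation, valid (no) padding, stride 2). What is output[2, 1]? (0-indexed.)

The receptive field on the input at this output position is [-0.4 2.7 -1 / 5.1 -1.2 -1.7 / -2.4 1.1 -2.4]. Elementwise product with the kernel and sum: -0.4·0.5 + 2.7·2 + -1·1 + 5.1·0.5 + -1.7·0.5 + -2.4·2 + 1.1·1 + -2.4·1.

-0.2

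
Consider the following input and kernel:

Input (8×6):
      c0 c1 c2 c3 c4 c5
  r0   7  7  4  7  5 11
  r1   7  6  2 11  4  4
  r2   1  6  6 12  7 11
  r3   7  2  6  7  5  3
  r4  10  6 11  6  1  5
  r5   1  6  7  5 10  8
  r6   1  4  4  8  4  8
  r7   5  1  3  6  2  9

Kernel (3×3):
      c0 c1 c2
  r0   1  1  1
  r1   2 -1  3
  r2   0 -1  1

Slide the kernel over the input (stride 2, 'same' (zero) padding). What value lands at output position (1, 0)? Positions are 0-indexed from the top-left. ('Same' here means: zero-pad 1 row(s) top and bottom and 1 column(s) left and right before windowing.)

The receptive field on the zero-padded input at this output position is [0 7 6 / 0 1 6 / 0 7 2]. Elementwise product with the kernel and sum: 0·1 + 7·1 + 6·1 + 0·2 + 1·-1 + 6·3 + 7·-1 + 2·1.

25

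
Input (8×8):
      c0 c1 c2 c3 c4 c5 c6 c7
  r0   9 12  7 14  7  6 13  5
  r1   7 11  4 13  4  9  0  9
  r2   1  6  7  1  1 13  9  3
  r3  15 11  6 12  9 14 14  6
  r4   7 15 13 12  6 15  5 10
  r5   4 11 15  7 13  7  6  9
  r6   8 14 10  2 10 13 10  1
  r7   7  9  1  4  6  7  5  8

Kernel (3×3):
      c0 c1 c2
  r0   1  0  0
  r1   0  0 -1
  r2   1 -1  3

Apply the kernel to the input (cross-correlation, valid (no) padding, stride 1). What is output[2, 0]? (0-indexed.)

26

The receptive field on the input at this output position is [1 6 7 / 15 11 6 / 7 15 13]. Elementwise product with the kernel and sum: 1·1 + 6·-1 + 7·1 + 15·-1 + 13·3.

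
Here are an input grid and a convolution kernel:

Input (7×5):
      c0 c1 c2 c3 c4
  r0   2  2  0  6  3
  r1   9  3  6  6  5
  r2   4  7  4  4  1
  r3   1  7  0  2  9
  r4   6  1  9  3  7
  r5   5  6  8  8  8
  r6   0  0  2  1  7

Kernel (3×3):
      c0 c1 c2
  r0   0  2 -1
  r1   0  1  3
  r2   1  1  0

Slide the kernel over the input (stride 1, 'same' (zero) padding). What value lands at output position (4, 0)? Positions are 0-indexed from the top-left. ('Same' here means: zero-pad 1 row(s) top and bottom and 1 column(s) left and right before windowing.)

The receptive field on the zero-padded input at this output position is [0 1 7 / 0 6 1 / 0 5 6]. Elementwise product with the kernel and sum: 1·2 + 7·-1 + 6·1 + 1·3 + 0·1 + 5·1.

9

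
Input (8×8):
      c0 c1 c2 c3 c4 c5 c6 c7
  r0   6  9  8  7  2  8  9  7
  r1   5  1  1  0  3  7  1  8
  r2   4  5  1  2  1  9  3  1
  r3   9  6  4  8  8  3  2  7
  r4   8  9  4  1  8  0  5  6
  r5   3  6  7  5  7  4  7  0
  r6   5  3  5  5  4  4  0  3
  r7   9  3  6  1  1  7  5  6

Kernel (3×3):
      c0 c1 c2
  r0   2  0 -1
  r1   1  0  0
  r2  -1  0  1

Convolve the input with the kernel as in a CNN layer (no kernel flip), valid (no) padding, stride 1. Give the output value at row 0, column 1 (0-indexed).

The receptive field on the input at this output position is [9 8 7 / 1 1 0 / 5 1 2]. Elementwise product with the kernel and sum: 9·2 + 7·-1 + 1·1 + 5·-1 + 2·1.

9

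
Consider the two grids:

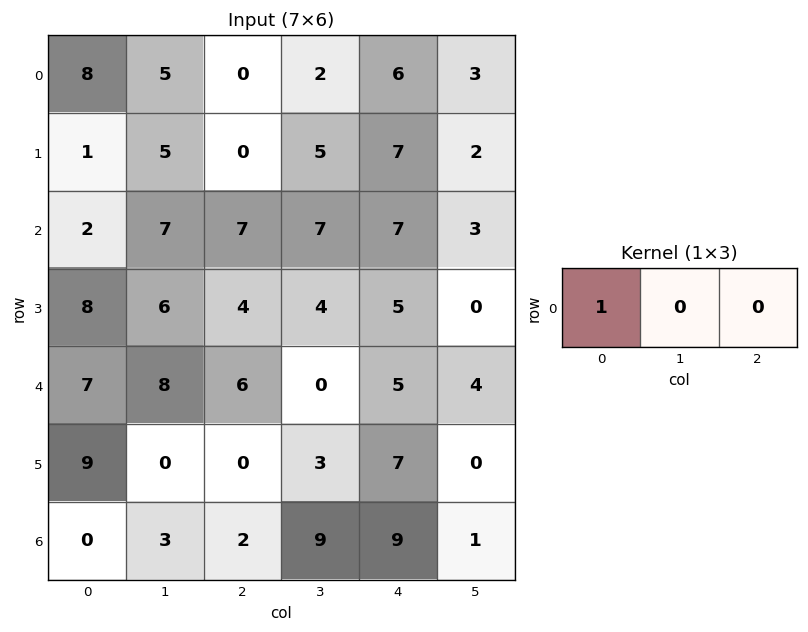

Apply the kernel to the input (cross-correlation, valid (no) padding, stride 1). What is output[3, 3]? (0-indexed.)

The receptive field on the input at this output position is [4 5 0]. Elementwise product with the kernel and sum: 4·1.

4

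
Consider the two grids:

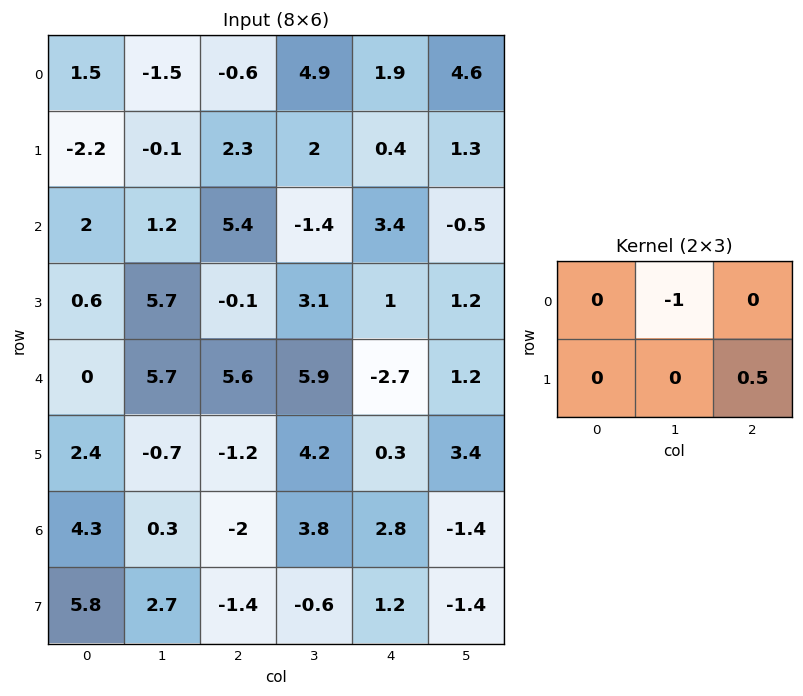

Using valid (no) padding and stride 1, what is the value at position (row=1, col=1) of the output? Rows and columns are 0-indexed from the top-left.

-3

The receptive field on the input at this output position is [-0.1 2.3 2 / 1.2 5.4 -1.4]. Elementwise product with the kernel and sum: 2.3·-1 + -1.4·0.5.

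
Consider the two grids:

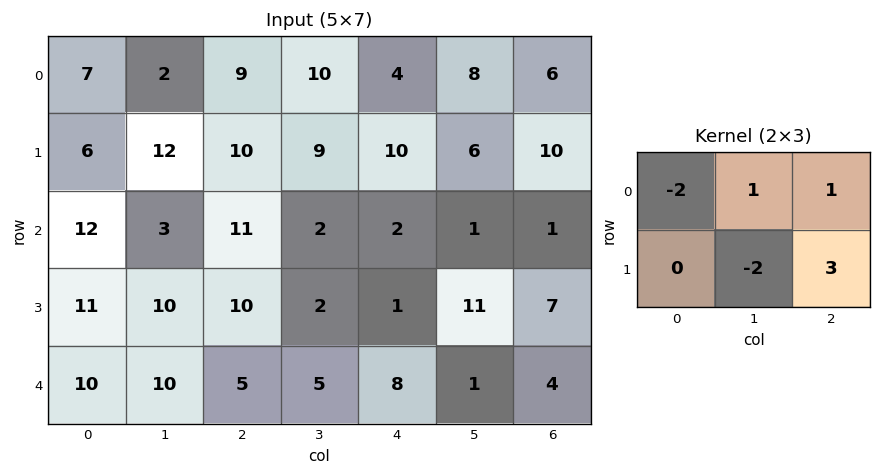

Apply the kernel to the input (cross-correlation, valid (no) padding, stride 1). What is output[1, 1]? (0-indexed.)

The receptive field on the input at this output position is [12 10 9 / 3 11 2]. Elementwise product with the kernel and sum: 12·-2 + 10·1 + 9·1 + 11·-2 + 2·3.

-21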